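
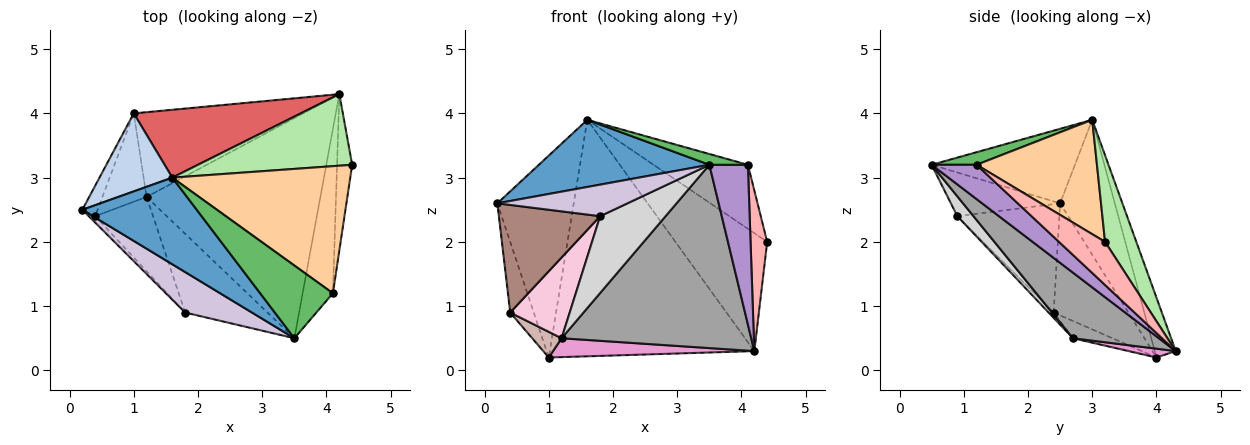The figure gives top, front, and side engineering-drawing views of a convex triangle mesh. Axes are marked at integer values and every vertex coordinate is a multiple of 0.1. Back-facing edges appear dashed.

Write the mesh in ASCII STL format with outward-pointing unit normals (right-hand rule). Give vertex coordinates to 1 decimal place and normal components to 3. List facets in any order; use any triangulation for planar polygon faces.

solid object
 facet normal -0.458 -0.545 0.703
  outer loop
   vertex 1.6 3.0 3.9
   vertex 0.2 2.5 2.6
   vertex 3.5 0.5 3.2
  endloop
 endfacet
 facet normal -0.555 0.776 0.300
  outer loop
   vertex 1.6 3.0 3.9
   vertex 1.0 4.0 0.2
   vertex 0.2 2.5 2.6
  endloop
 endfacet
 facet normal -0.946 0.298 -0.129
  outer loop
   vertex 0.4 2.4 0.9
   vertex 0.2 2.5 2.6
   vertex 1.0 4.0 0.2
  endloop
 endfacet
 facet normal 0.498 0.390 0.775
  outer loop
   vertex 4.1 1.2 3.2
   vertex 4.4 3.2 2.0
   vertex 1.6 3.0 3.9
  endloop
 endfacet
 facet normal 0.169 -0.145 0.975
  outer loop
   vertex 4.1 1.2 3.2
   vertex 1.6 3.0 3.9
   vertex 3.5 0.5 3.2
  endloop
 endfacet
 facet normal 0.279 0.821 0.498
  outer loop
   vertex 4.2 4.3 0.3
   vertex 1.6 3.0 3.9
   vertex 4.4 3.2 2.0
  endloop
 endfacet
 facet normal -0.098 0.957 0.274
  outer loop
   vertex 4.2 4.3 0.3
   vertex 1.0 4.0 0.2
   vertex 1.6 3.0 3.9
  endloop
 endfacet
 facet normal 0.893 -0.322 -0.314
  outer loop
   vertex 4.2 4.3 0.3
   vertex 4.4 3.2 2.0
   vertex 4.1 1.2 3.2
  endloop
 endfacet
 facet normal 0.631 -0.541 -0.556
  outer loop
   vertex 4.2 4.3 0.3
   vertex 4.1 1.2 3.2
   vertex 3.5 0.5 3.2
  endloop
 endfacet
 facet normal -0.458 -0.546 0.701
  outer loop
   vertex 1.8 0.9 2.4
   vertex 3.5 0.5 3.2
   vertex 0.2 2.5 2.6
  endloop
 endfacet
 facet normal -0.709 -0.704 -0.042
  outer loop
   vertex 1.8 0.9 2.4
   vertex 0.2 2.5 2.6
   vertex 0.4 2.4 0.9
  endloop
 endfacet
 facet normal -0.351 -0.262 -0.899
  outer loop
   vertex 1.2 2.7 0.5
   vertex 0.4 2.4 0.9
   vertex 1.0 4.0 0.2
  endloop
 endfacet
 facet normal 0.051 -0.217 -0.975
  outer loop
   vertex 1.2 2.7 0.5
   vertex 1.0 4.0 0.2
   vertex 4.2 4.3 0.3
  endloop
 endfacet
 facet normal -0.063 -0.734 -0.676
  outer loop
   vertex 1.2 2.7 0.5
   vertex 1.8 0.9 2.4
   vertex 0.4 2.4 0.9
  endloop
 endfacet
 facet normal 0.279 -0.615 -0.738
  outer loop
   vertex 1.2 2.7 0.5
   vertex 4.2 4.3 0.3
   vertex 3.5 0.5 3.2
  endloop
 endfacet
 facet normal 0.170 -0.688 -0.706
  outer loop
   vertex 1.2 2.7 0.5
   vertex 3.5 0.5 3.2
   vertex 1.8 0.9 2.4
  endloop
 endfacet
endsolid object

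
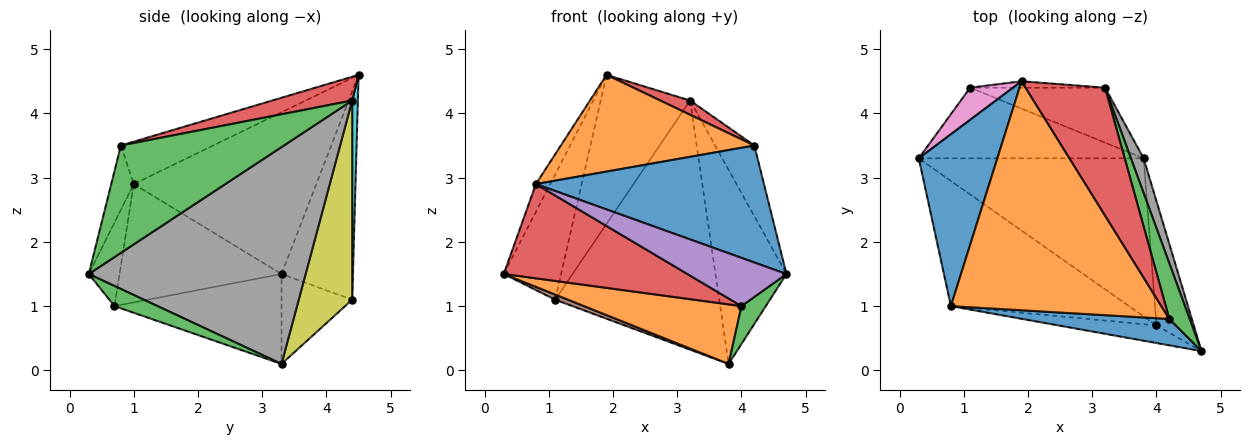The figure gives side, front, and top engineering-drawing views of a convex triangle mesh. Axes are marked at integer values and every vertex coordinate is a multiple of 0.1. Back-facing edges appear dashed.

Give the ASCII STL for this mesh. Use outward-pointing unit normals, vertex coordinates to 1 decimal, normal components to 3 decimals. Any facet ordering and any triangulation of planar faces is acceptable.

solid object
 facet normal -0.897 0.070 0.436
  outer loop
   vertex 0.8 1.0 2.9
   vertex 1.9 4.5 4.6
   vertex 0.3 3.3 1.5
  endloop
 endfacet
 facet normal -0.351 -0.330 -0.876
  outer loop
   vertex 4.0 0.7 1.0
   vertex 0.3 3.3 1.5
   vertex 3.8 3.3 0.1
  endloop
 endfacet
 facet normal 0.459 -0.259 -0.850
  outer loop
   vertex 4.0 0.7 1.0
   vertex 3.8 3.3 0.1
   vertex 4.7 0.3 1.5
  endloop
 endfacet
 facet normal -0.469 -0.531 -0.706
  outer loop
   vertex 4.0 0.7 1.0
   vertex 0.8 1.0 2.9
   vertex 0.3 3.3 1.5
  endloop
 endfacet
 facet normal -0.280 -0.902 -0.329
  outer loop
   vertex 4.0 0.7 1.0
   vertex 4.7 0.3 1.5
   vertex 0.8 1.0 2.9
  endloop
 endfacet
 facet normal -0.371 -0.067 -0.926
  outer loop
   vertex 1.1 4.4 1.1
   vertex 3.8 3.3 0.1
   vertex 0.3 3.3 1.5
  endloop
 endfacet
 facet normal -0.770 0.618 0.158
  outer loop
   vertex 1.1 4.4 1.1
   vertex 0.3 3.3 1.5
   vertex 1.9 4.5 4.6
  endloop
 endfacet
 facet normal 0.949 0.311 0.056
  outer loop
   vertex 3.2 4.4 4.2
   vertex 4.7 0.3 1.5
   vertex 3.8 3.3 0.1
  endloop
 endfacet
 facet normal 0.303 0.931 -0.205
  outer loop
   vertex 3.2 4.4 4.2
   vertex 3.8 3.3 0.1
   vertex 1.1 4.4 1.1
  endloop
 endfacet
 facet normal 0.063 0.997 -0.043
  outer loop
   vertex 3.2 4.4 4.2
   vertex 1.1 4.4 1.1
   vertex 1.9 4.5 4.6
  endloop
 endfacet
 facet normal -0.096 -0.971 0.219
  outer loop
   vertex 4.2 0.8 3.5
   vertex 0.8 1.0 2.9
   vertex 4.7 0.3 1.5
  endloop
 endfacet
 facet normal -0.182 -0.383 0.906
  outer loop
   vertex 4.2 0.8 3.5
   vertex 1.9 4.5 4.6
   vertex 0.8 1.0 2.9
  endloop
 endfacet
 facet normal 0.956 0.230 0.181
  outer loop
   vertex 4.2 0.8 3.5
   vertex 4.7 0.3 1.5
   vertex 3.2 4.4 4.2
  endloop
 endfacet
 facet normal 0.285 -0.106 0.953
  outer loop
   vertex 4.2 0.8 3.5
   vertex 3.2 4.4 4.2
   vertex 1.9 4.5 4.6
  endloop
 endfacet
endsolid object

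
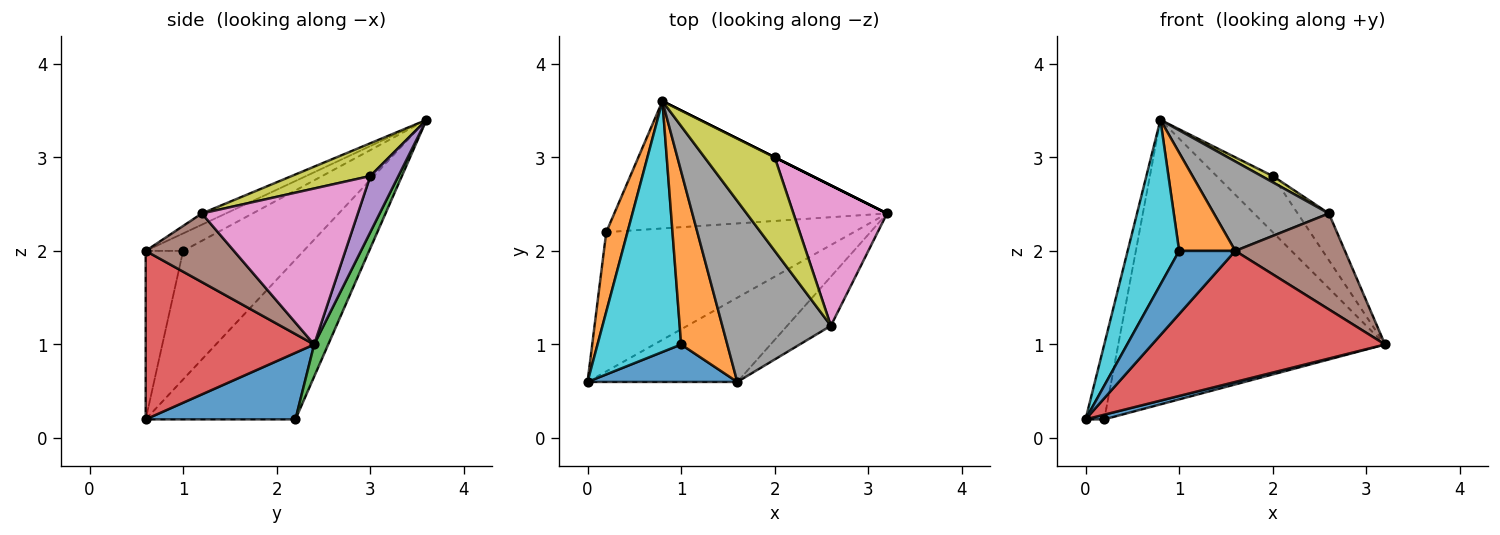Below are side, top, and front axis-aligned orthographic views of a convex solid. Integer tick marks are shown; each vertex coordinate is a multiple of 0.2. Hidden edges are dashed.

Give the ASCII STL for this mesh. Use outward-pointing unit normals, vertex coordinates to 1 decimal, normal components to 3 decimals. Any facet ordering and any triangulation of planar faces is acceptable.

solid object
 facet normal 0.260 -0.032 -0.965
  outer loop
   vertex 0.2 2.2 0.2
   vertex 3.2 2.4 1.0
   vertex 0.0 0.6 0.2
  endloop
 endfacet
 facet normal -0.984 0.123 0.131
  outer loop
   vertex 0.2 2.2 0.2
   vertex 0.0 0.6 0.2
   vertex 0.8 3.6 3.4
  endloop
 endfacet
 facet normal 0.048 0.912 -0.408
  outer loop
   vertex 0.2 2.2 0.2
   vertex 0.8 3.6 3.4
   vertex 3.2 2.4 1.0
  endloop
 endfacet
 facet normal 0.520 -0.719 -0.462
  outer loop
   vertex 1.6 0.6 2.0
   vertex 0.0 0.6 0.2
   vertex 3.2 2.4 1.0
  endloop
 endfacet
 facet normal 0.447 0.894 0.000
  outer loop
   vertex 2.0 3.0 2.8
   vertex 3.2 2.4 1.0
   vertex 0.8 3.6 3.4
  endloop
 endfacet
 facet normal 0.582 -0.724 -0.371
  outer loop
   vertex 2.6 1.2 2.4
   vertex 1.6 0.6 2.0
   vertex 3.2 2.4 1.0
  endloop
 endfacet
 facet normal 0.845 0.169 0.507
  outer loop
   vertex 2.6 1.2 2.4
   vertex 3.2 2.4 1.0
   vertex 2.0 3.0 2.8
  endloop
 endfacet
 facet normal -0.092 -0.441 0.893
  outer loop
   vertex 2.6 1.2 2.4
   vertex 0.8 3.6 3.4
   vertex 1.6 0.6 2.0
  endloop
 endfacet
 facet normal 0.422 -0.060 0.905
  outer loop
   vertex 2.6 1.2 2.4
   vertex 2.0 3.0 2.8
   vertex 0.8 3.6 3.4
  endloop
 endfacet
 facet normal -0.789 -0.337 0.513
  outer loop
   vertex 1.0 1.0 2.0
   vertex 0.8 3.6 3.4
   vertex 0.0 0.6 0.2
  endloop
 endfacet
 facet normal -0.498 -0.746 0.442
  outer loop
   vertex 1.0 1.0 2.0
   vertex 0.0 0.6 0.2
   vertex 1.6 0.6 2.0
  endloop
 endfacet
 facet normal -0.313 -0.469 0.826
  outer loop
   vertex 1.0 1.0 2.0
   vertex 1.6 0.6 2.0
   vertex 0.8 3.6 3.4
  endloop
 endfacet
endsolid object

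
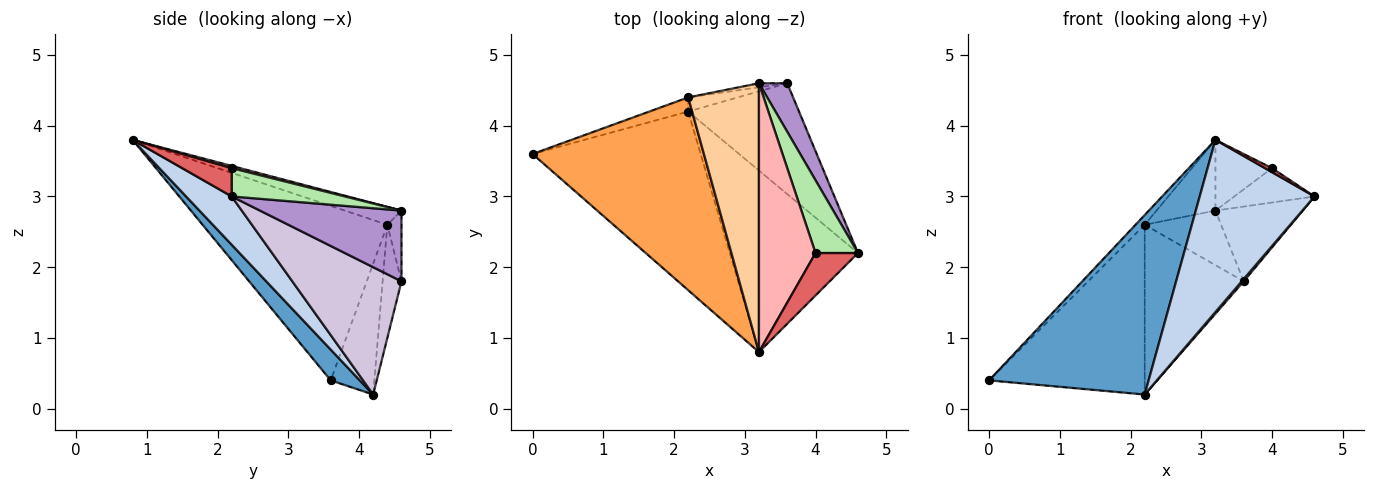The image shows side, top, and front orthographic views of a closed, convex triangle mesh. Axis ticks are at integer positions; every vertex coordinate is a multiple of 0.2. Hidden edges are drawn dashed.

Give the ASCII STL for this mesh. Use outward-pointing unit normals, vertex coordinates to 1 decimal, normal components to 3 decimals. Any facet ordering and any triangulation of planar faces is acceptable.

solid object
 facet normal 0.128 -0.703 -0.700
  outer loop
   vertex 2.2 4.2 0.2
   vertex 3.2 0.8 3.8
   vertex 0.0 3.6 0.4
  endloop
 endfacet
 facet normal 0.264 -0.664 -0.700
  outer loop
   vertex 2.2 4.2 0.2
   vertex 4.6 2.2 3.0
   vertex 3.2 0.8 3.8
  endloop
 endfacet
 facet normal -0.713 0.035 0.700
  outer loop
   vertex 2.2 4.4 2.6
   vertex 0.0 3.6 0.4
   vertex 3.2 0.8 3.8
  endloop
 endfacet
 facet normal -0.237 0.247 0.939
  outer loop
   vertex 2.2 4.4 2.6
   vertex 3.2 0.8 3.8
   vertex 3.2 4.6 2.8
  endloop
 endfacet
 facet normal -0.269 0.960 -0.080
  outer loop
   vertex 2.2 4.4 2.6
   vertex 2.2 4.2 0.2
   vertex 0.0 3.6 0.4
  endloop
 endfacet
 facet normal 0.516 0.366 0.774
  outer loop
   vertex 4.0 2.2 3.4
   vertex 4.6 2.2 3.0
   vertex 3.2 4.6 2.8
  endloop
 endfacet
 facet normal 0.553 -0.079 0.829
  outer loop
   vertex 4.0 2.2 3.4
   vertex 3.2 0.8 3.8
   vertex 4.6 2.2 3.0
  endloop
 endfacet
 facet normal 0.038 0.254 0.966
  outer loop
   vertex 4.0 2.2 3.4
   vertex 3.2 4.6 2.8
   vertex 3.2 0.8 3.8
  endloop
 endfacet
 facet normal 0.806 0.497 0.322
  outer loop
   vertex 3.6 4.6 1.8
   vertex 3.2 4.6 2.8
   vertex 4.6 2.2 3.0
  endloop
 endfacet
 facet normal 0.754 -0.014 -0.656
  outer loop
   vertex 3.6 4.6 1.8
   vertex 4.6 2.2 3.0
   vertex 2.2 4.2 0.2
  endloop
 endfacet
 facet normal -0.182 0.981 -0.073
  outer loop
   vertex 3.6 4.6 1.8
   vertex 2.2 4.4 2.6
   vertex 3.2 4.6 2.8
  endloop
 endfacet
 facet normal -0.186 0.979 -0.082
  outer loop
   vertex 3.6 4.6 1.8
   vertex 2.2 4.2 0.2
   vertex 2.2 4.4 2.6
  endloop
 endfacet
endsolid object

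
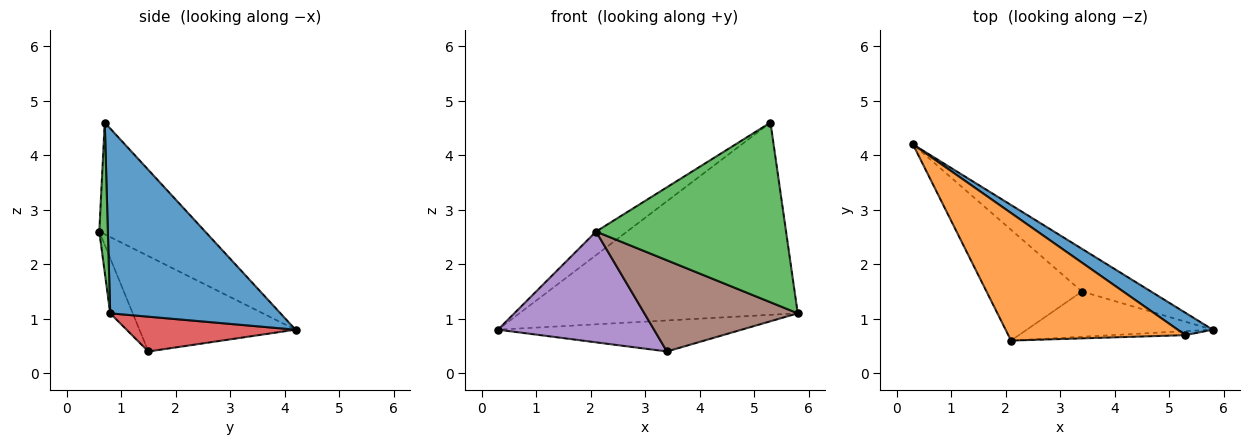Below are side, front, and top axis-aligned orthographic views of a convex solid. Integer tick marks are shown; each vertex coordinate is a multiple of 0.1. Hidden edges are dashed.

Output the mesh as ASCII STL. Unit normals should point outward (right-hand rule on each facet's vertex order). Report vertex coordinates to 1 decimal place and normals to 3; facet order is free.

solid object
 facet normal 0.519 0.849 0.098
  outer loop
   vertex 5.3 0.7 4.6
   vertex 5.8 0.8 1.1
   vertex 0.3 4.2 0.8
  endloop
 endfacet
 facet normal -0.527 0.154 0.836
  outer loop
   vertex 5.3 0.7 4.6
   vertex 0.3 4.2 0.8
   vertex 2.1 0.6 2.6
  endloop
 endfacet
 facet normal 0.045 -0.999 -0.022
  outer loop
   vertex 5.3 0.7 4.6
   vertex 2.1 0.6 2.6
   vertex 5.8 0.8 1.1
  endloop
 endfacet
 facet normal 0.377 0.544 -0.749
  outer loop
   vertex 3.4 1.5 0.4
   vertex 0.3 4.2 0.8
   vertex 5.8 0.8 1.1
  endloop
 endfacet
 facet normal -0.577 -0.577 -0.577
  outer loop
   vertex 3.4 1.5 0.4
   vertex 2.1 0.6 2.6
   vertex 0.3 4.2 0.8
  endloop
 endfacet
 facet normal -0.131 -0.888 -0.441
  outer loop
   vertex 3.4 1.5 0.4
   vertex 5.8 0.8 1.1
   vertex 2.1 0.6 2.6
  endloop
 endfacet
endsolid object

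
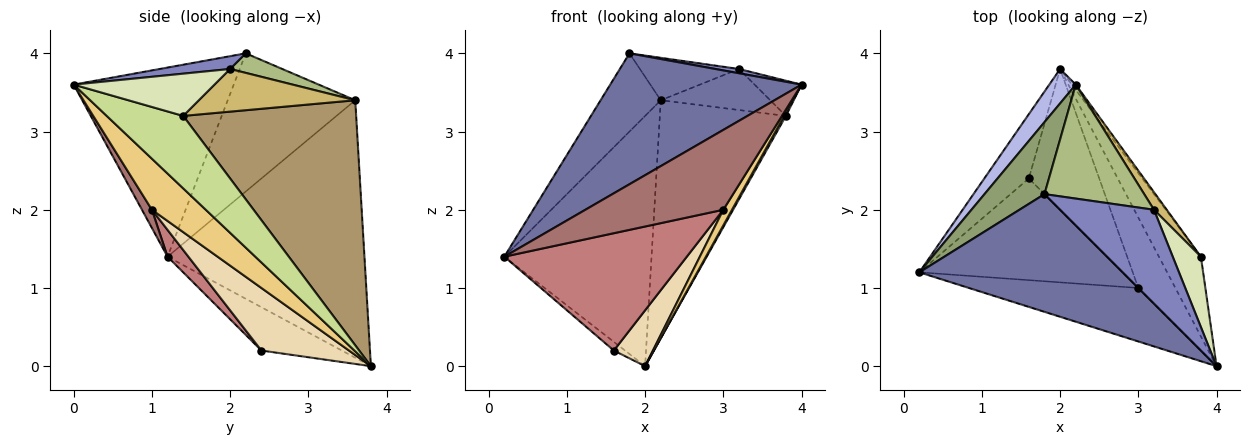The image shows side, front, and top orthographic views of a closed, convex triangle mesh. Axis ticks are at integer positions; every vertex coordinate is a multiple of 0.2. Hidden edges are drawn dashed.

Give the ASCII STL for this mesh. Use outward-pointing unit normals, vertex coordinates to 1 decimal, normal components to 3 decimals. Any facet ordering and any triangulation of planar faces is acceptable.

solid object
 facet normal -0.528 -0.631 0.568
  outer loop
   vertex 1.8 2.2 4.0
   vertex 0.2 1.2 1.4
   vertex 4.0 0.0 3.6
  endloop
 endfacet
 facet normal 0.135 -0.045 0.990
  outer loop
   vertex 3.2 2.0 3.8
   vertex 1.8 2.2 4.0
   vertex 4.0 0.0 3.6
  endloop
 endfacet
 facet normal -0.694 0.096 -0.713
  outer loop
   vertex 1.6 2.4 0.2
   vertex 0.2 1.2 1.4
   vertex 2.0 3.8 0.0
  endloop
 endfacet
 facet normal -0.798 0.597 0.082
  outer loop
   vertex 2.2 3.6 3.4
   vertex 2.0 3.8 0.0
   vertex 0.2 1.2 1.4
  endloop
 endfacet
 facet normal -0.842 0.397 0.365
  outer loop
   vertex 2.2 3.6 3.4
   vertex 0.2 1.2 1.4
   vertex 1.8 2.2 4.0
  endloop
 endfacet
 facet normal 0.181 0.343 0.922
  outer loop
   vertex 2.2 3.6 3.4
   vertex 1.8 2.2 4.0
   vertex 3.2 2.0 3.8
  endloop
 endfacet
 facet normal 0.865 -0.020 -0.501
  outer loop
   vertex 3.8 1.4 3.2
   vertex 4.0 0.0 3.6
   vertex 2.0 3.8 0.0
  endloop
 endfacet
 facet normal 0.802 0.267 0.535
  outer loop
   vertex 3.8 1.4 3.2
   vertex 3.2 2.0 3.8
   vertex 4.0 0.0 3.6
  endloop
 endfacet
 facet normal 0.808 0.589 -0.013
  outer loop
   vertex 3.8 1.4 3.2
   vertex 2.0 3.8 0.0
   vertex 2.2 3.6 3.4
  endloop
 endfacet
 facet normal 0.796 0.557 0.239
  outer loop
   vertex 3.8 1.4 3.2
   vertex 2.2 3.6 3.4
   vertex 3.2 2.0 3.8
  endloop
 endfacet
 facet normal 0.802 -0.129 -0.582
  outer loop
   vertex 3.0 1.0 2.0
   vertex 2.0 3.8 0.0
   vertex 4.0 0.0 3.6
  endloop
 endfacet
 facet normal 0.637 -0.284 -0.717
  outer loop
   vertex 3.0 1.0 2.0
   vertex 1.6 2.4 0.2
   vertex 2.0 3.8 0.0
  endloop
 endfacet
 facet normal 0.060 -0.829 -0.556
  outer loop
   vertex 3.0 1.0 2.0
   vertex 4.0 0.0 3.6
   vertex 0.2 1.2 1.4
  endloop
 endfacet
 facet normal 0.086 -0.753 -0.653
  outer loop
   vertex 3.0 1.0 2.0
   vertex 0.2 1.2 1.4
   vertex 1.6 2.4 0.2
  endloop
 endfacet
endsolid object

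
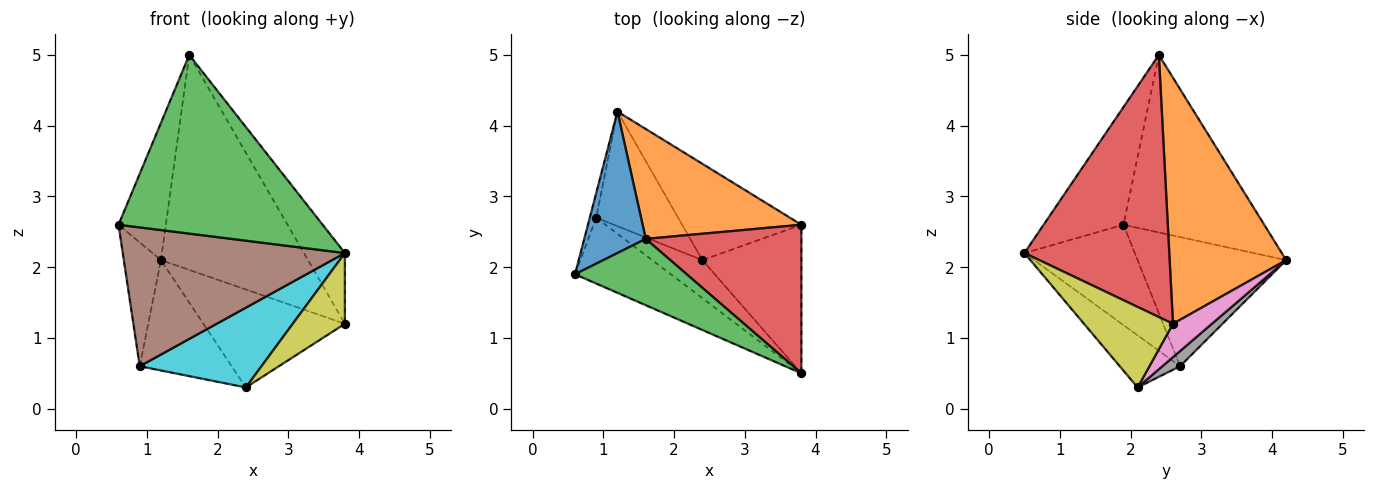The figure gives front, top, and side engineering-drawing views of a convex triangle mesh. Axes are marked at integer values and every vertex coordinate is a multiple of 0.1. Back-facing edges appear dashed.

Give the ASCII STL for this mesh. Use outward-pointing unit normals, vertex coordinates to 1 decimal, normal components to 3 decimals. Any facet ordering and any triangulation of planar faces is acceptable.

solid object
 facet normal -0.901 0.303 0.312
  outer loop
   vertex 1.6 2.4 5.0
   vertex 1.2 4.2 2.1
   vertex 0.6 1.9 2.6
  endloop
 endfacet
 facet normal 0.576 0.728 0.372
  outer loop
   vertex 1.6 2.4 5.0
   vertex 3.8 2.6 1.2
   vertex 1.2 4.2 2.1
  endloop
 endfacet
 facet normal -0.344 -0.880 0.327
  outer loop
   vertex 3.8 0.5 2.2
   vertex 1.6 2.4 5.0
   vertex 0.6 1.9 2.6
  endloop
 endfacet
 facet normal 0.835 0.236 0.496
  outer loop
   vertex 3.8 0.5 2.2
   vertex 3.8 2.6 1.2
   vertex 1.6 2.4 5.0
  endloop
 endfacet
 facet normal -0.969 0.242 -0.048
  outer loop
   vertex 0.9 2.7 0.6
   vertex 0.6 1.9 2.6
   vertex 1.2 4.2 2.1
  endloop
 endfacet
 facet normal -0.409 -0.824 -0.391
  outer loop
   vertex 0.9 2.7 0.6
   vertex 3.8 0.5 2.2
   vertex 0.6 1.9 2.6
  endloop
 endfacet
 facet normal 0.192 0.700 -0.688
  outer loop
   vertex 2.4 2.1 0.3
   vertex 1.2 4.2 2.1
   vertex 3.8 2.6 1.2
  endloop
 endfacet
 facet normal 0.132 0.688 -0.714
  outer loop
   vertex 2.4 2.1 0.3
   vertex 0.9 2.7 0.6
   vertex 1.2 4.2 2.1
  endloop
 endfacet
 facet normal 0.592 -0.347 -0.728
  outer loop
   vertex 2.4 2.1 0.3
   vertex 3.8 2.6 1.2
   vertex 3.8 0.5 2.2
  endloop
 endfacet
 facet normal -0.408 -0.824 -0.393
  outer loop
   vertex 2.4 2.1 0.3
   vertex 3.8 0.5 2.2
   vertex 0.9 2.7 0.6
  endloop
 endfacet
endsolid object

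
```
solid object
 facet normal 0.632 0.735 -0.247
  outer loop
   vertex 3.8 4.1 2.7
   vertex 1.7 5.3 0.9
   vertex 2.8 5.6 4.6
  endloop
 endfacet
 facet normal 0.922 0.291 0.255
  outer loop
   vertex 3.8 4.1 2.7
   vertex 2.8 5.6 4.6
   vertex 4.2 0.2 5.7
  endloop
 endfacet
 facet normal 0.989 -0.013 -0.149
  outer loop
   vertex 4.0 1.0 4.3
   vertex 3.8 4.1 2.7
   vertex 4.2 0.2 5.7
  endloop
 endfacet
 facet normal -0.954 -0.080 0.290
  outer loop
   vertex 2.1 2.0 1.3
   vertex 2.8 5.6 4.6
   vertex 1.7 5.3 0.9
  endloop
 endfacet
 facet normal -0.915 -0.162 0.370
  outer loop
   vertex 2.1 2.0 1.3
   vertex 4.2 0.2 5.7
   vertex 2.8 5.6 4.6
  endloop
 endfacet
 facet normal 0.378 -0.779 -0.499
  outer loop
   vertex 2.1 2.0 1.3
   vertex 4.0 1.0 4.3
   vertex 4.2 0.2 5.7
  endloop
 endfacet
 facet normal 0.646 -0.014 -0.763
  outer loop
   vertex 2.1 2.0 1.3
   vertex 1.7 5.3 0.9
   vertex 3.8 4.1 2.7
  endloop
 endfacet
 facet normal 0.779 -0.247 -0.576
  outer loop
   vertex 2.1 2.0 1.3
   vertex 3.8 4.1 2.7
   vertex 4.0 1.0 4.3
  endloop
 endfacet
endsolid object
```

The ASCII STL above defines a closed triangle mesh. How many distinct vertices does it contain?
6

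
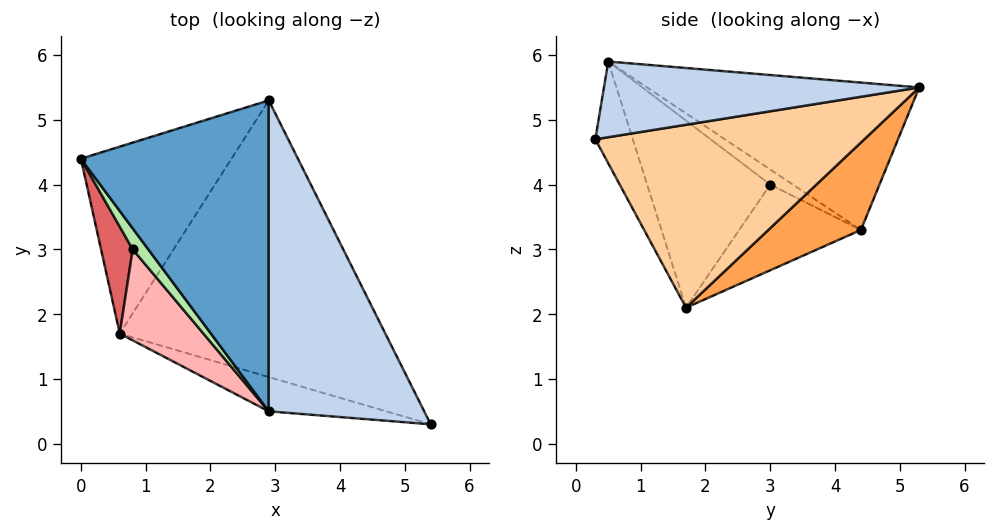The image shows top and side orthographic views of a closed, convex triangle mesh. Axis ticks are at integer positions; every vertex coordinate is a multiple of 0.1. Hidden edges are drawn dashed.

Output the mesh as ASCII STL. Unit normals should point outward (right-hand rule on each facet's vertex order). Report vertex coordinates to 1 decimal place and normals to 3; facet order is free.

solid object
 facet normal -0.616 0.065 0.785
  outer loop
   vertex 2.9 0.5 5.9
   vertex 2.9 5.3 5.5
   vertex 0.0 4.4 3.3
  endloop
 endfacet
 facet normal 0.436 0.075 0.897
  outer loop
   vertex 2.9 0.5 5.9
   vertex 5.4 0.3 4.7
   vertex 2.9 5.3 5.5
  endloop
 endfacet
 facet normal 0.450 0.444 -0.775
  outer loop
   vertex 0.6 1.7 2.1
   vertex 0.0 4.4 3.3
   vertex 2.9 5.3 5.5
  endloop
 endfacet
 facet normal 0.524 0.384 -0.761
  outer loop
   vertex 0.6 1.7 2.1
   vertex 2.9 5.3 5.5
   vertex 5.4 0.3 4.7
  endloop
 endfacet
 facet normal -0.173 -0.964 -0.200
  outer loop
   vertex 0.6 1.7 2.1
   vertex 5.4 0.3 4.7
   vertex 2.9 0.5 5.9
  endloop
 endfacet
 facet normal -0.695 -0.038 0.718
  outer loop
   vertex 0.8 3.0 4.0
   vertex 2.9 0.5 5.9
   vertex 0.0 4.4 3.3
  endloop
 endfacet
 facet normal -0.882 -0.341 0.326
  outer loop
   vertex 0.8 3.0 4.0
   vertex 0.0 4.4 3.3
   vertex 0.6 1.7 2.1
  endloop
 endfacet
 facet normal -0.830 -0.415 0.372
  outer loop
   vertex 0.8 3.0 4.0
   vertex 0.6 1.7 2.1
   vertex 2.9 0.5 5.9
  endloop
 endfacet
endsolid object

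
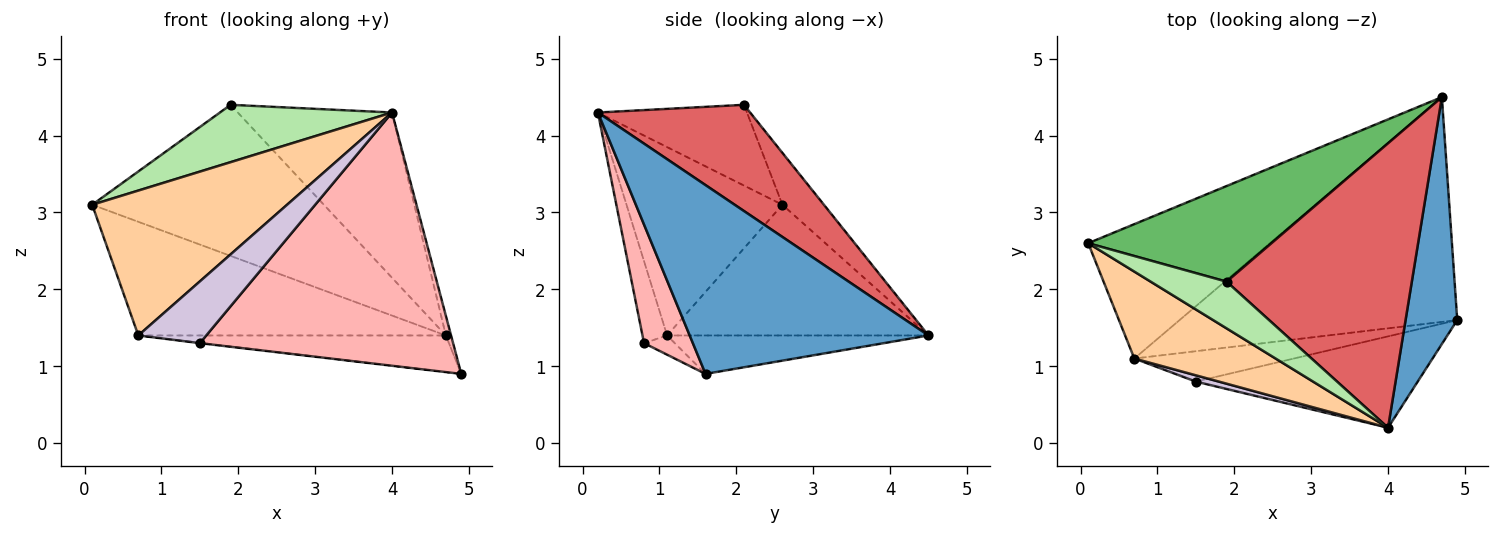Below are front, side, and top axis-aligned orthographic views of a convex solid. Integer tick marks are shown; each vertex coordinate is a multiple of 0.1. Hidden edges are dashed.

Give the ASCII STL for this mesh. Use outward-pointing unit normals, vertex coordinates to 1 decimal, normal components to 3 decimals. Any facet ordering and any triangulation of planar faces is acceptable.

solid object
 facet normal 0.964 0.021 0.264
  outer loop
   vertex 4.0 0.2 4.3
   vertex 4.9 1.6 0.9
   vertex 4.7 4.5 1.4
  endloop
 endfacet
 facet normal -0.481 0.566 -0.669
  outer loop
   vertex 0.7 1.1 1.4
   vertex 0.1 2.6 3.1
   vertex 4.7 4.5 1.4
  endloop
 endfacet
 facet normal -0.135 0.159 -0.978
  outer loop
   vertex 0.7 1.1 1.4
   vertex 4.7 4.5 1.4
   vertex 4.9 1.6 0.9
  endloop
 endfacet
 facet normal -0.566 -0.707 0.424
  outer loop
   vertex 0.7 1.1 1.4
   vertex 4.0 0.2 4.3
   vertex 0.1 2.6 3.1
  endloop
 endfacet
 facet normal -0.150 0.836 0.529
  outer loop
   vertex 1.9 2.1 4.4
   vertex 4.7 4.5 1.4
   vertex 0.1 2.6 3.1
  endloop
 endfacet
 facet normal -0.557 -0.644 0.524
  outer loop
   vertex 1.9 2.1 4.4
   vertex 0.1 2.6 3.1
   vertex 4.0 0.2 4.3
  endloop
 endfacet
 facet normal 0.444 0.450 0.775
  outer loop
   vertex 1.9 2.1 4.4
   vertex 4.0 0.2 4.3
   vertex 4.7 4.5 1.4
  endloop
 endfacet
 facet normal 0.179 -0.926 -0.334
  outer loop
   vertex 1.5 0.8 1.3
   vertex 4.9 1.6 0.9
   vertex 4.0 0.2 4.3
  endloop
 endfacet
 facet normal -0.120 0.012 -0.993
  outer loop
   vertex 1.5 0.8 1.3
   vertex 0.7 1.1 1.4
   vertex 4.9 1.6 0.9
  endloop
 endfacet
 facet normal -0.339 -0.936 0.095
  outer loop
   vertex 1.5 0.8 1.3
   vertex 4.0 0.2 4.3
   vertex 0.7 1.1 1.4
  endloop
 endfacet
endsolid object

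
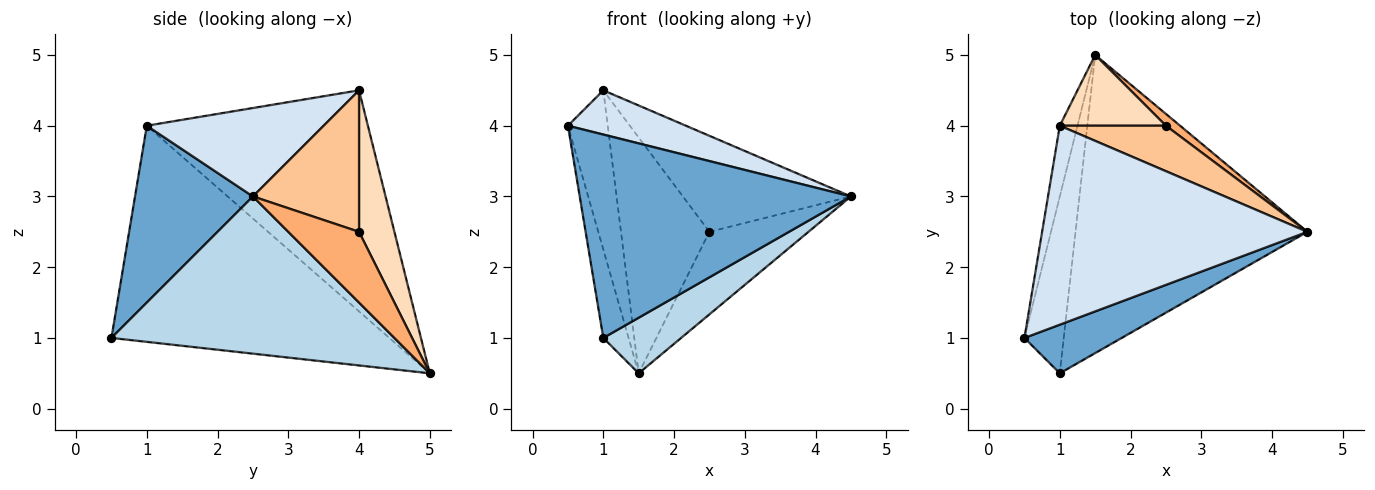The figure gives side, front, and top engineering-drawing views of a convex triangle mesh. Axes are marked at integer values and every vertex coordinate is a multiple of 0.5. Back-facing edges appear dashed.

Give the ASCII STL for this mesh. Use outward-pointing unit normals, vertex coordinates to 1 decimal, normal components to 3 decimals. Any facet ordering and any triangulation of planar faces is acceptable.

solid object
 facet normal 0.389 -0.896 0.214
  outer loop
   vertex 1.0 0.5 1.0
   vertex 4.5 2.5 3.0
   vertex 0.5 1.0 4.0
  endloop
 endfacet
 facet normal -0.980 0.089 -0.178
  outer loop
   vertex 1.0 0.5 1.0
   vertex 0.5 1.0 4.0
   vertex 1.5 5.0 0.5
  endloop
 endfacet
 facet normal 0.555 -0.153 -0.818
  outer loop
   vertex 1.0 0.5 1.0
   vertex 1.5 5.0 0.5
   vertex 4.5 2.5 3.0
  endloop
 endfacet
 facet normal 0.309 -0.206 0.928
  outer loop
   vertex 1.0 4.0 4.5
   vertex 0.5 1.0 4.0
   vertex 4.5 2.5 3.0
  endloop
 endfacet
 facet normal -0.981 0.177 -0.078
  outer loop
   vertex 1.0 4.0 4.5
   vertex 1.5 5.0 0.5
   vertex 0.5 1.0 4.0
  endloop
 endfacet
 facet normal 0.577 0.808 0.115
  outer loop
   vertex 2.5 4.0 2.5
   vertex 4.5 2.5 3.0
   vertex 1.5 5.0 0.5
  endloop
 endfacet
 facet normal 0.496 0.785 0.372
  outer loop
   vertex 2.5 4.0 2.5
   vertex 1.0 4.0 4.5
   vertex 4.5 2.5 3.0
  endloop
 endfacet
 facet normal 0.358 0.894 0.268
  outer loop
   vertex 2.5 4.0 2.5
   vertex 1.5 5.0 0.5
   vertex 1.0 4.0 4.5
  endloop
 endfacet
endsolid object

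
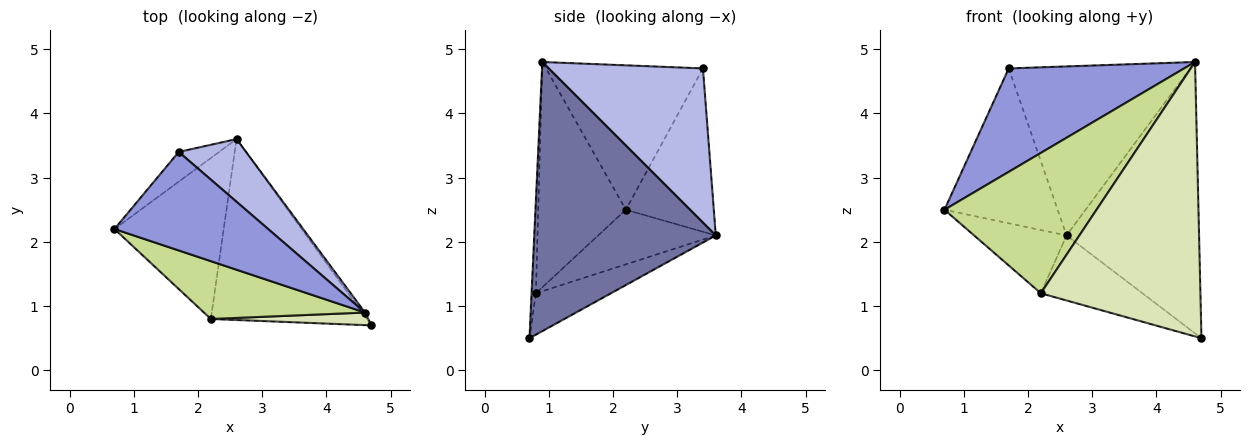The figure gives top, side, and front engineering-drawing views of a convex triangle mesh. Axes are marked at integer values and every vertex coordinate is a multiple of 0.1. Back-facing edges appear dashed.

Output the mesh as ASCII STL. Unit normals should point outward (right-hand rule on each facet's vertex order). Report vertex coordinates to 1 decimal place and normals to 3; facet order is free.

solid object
 facet normal 0.808 0.590 -0.009
  outer loop
   vertex 4.6 0.9 4.8
   vertex 4.7 0.7 0.5
   vertex 2.6 3.6 2.1
  endloop
 endfacet
 facet normal -0.607 0.781 -0.150
  outer loop
   vertex 1.7 3.4 4.7
   vertex 2.6 3.6 2.1
   vertex 0.7 2.2 2.5
  endloop
 endfacet
 facet normal -0.544 -0.608 0.579
  outer loop
   vertex 1.7 3.4 4.7
   vertex 0.7 2.2 2.5
   vertex 4.6 0.9 4.8
  endloop
 endfacet
 facet normal 0.623 0.733 0.272
  outer loop
   vertex 1.7 3.4 4.7
   vertex 4.6 0.9 4.8
   vertex 2.6 3.6 2.1
  endloop
 endfacet
 facet normal -0.422 0.332 -0.844
  outer loop
   vertex 2.2 0.8 1.2
   vertex 0.7 2.2 2.5
   vertex 2.6 3.6 2.1
  endloop
 endfacet
 facet normal -0.243 0.328 -0.913
  outer loop
   vertex 2.2 0.8 1.2
   vertex 2.6 3.6 2.1
   vertex 4.7 0.7 0.5
  endloop
 endfacet
 facet normal -0.470 -0.816 0.336
  outer loop
   vertex 2.2 0.8 1.2
   vertex 4.6 0.9 4.8
   vertex 0.7 2.2 2.5
  endloop
 endfacet
 facet normal -0.027 -0.999 0.046
  outer loop
   vertex 2.2 0.8 1.2
   vertex 4.7 0.7 0.5
   vertex 4.6 0.9 4.8
  endloop
 endfacet
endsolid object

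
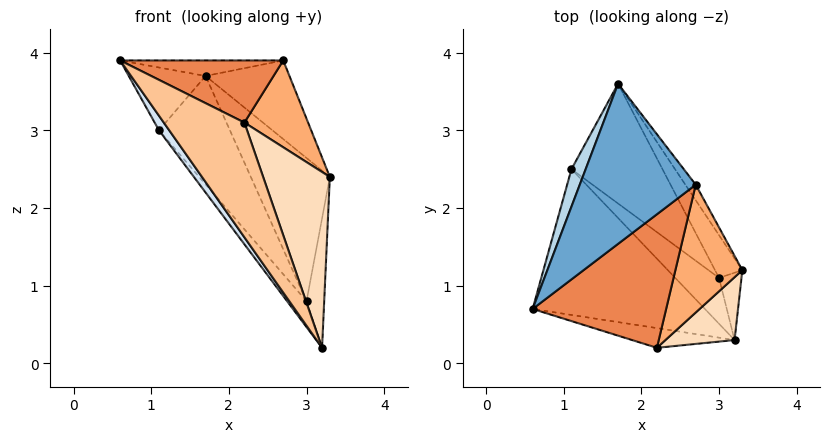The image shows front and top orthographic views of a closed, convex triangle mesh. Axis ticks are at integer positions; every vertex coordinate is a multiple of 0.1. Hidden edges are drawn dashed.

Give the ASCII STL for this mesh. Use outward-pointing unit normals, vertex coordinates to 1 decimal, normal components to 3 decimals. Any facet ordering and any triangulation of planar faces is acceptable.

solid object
 facet normal -0.073 0.096 0.993
  outer loop
   vertex 2.7 2.3 3.9
   vertex 1.7 3.6 3.7
   vertex 0.6 0.7 3.9
  endloop
 endfacet
 facet normal 0.796 0.594 -0.117
  outer loop
   vertex 2.7 2.3 3.9
   vertex 3.3 1.2 2.4
   vertex 1.7 3.6 3.7
  endloop
 endfacet
 facet normal -0.908 0.359 0.214
  outer loop
   vertex 1.1 2.5 3.0
   vertex 0.6 0.7 3.9
   vertex 1.7 3.6 3.7
  endloop
 endfacet
 facet normal -0.820 -0.057 -0.570
  outer loop
   vertex 1.1 2.5 3.0
   vertex 3.2 0.3 0.2
   vertex 0.6 0.7 3.9
  endloop
 endfacet
 facet normal 0.306 -0.402 0.863
  outer loop
   vertex 2.2 0.2 3.1
   vertex 2.7 2.3 3.9
   vertex 0.6 0.7 3.9
  endloop
 endfacet
 facet normal 0.720 -0.390 0.574
  outer loop
   vertex 2.2 0.2 3.1
   vertex 3.3 1.2 2.4
   vertex 2.7 2.3 3.9
  endloop
 endfacet
 facet normal -0.366 -0.917 -0.158
  outer loop
   vertex 2.2 0.2 3.1
   vertex 0.6 0.7 3.9
   vertex 3.2 0.3 0.2
  endloop
 endfacet
 facet normal 0.731 -0.643 0.230
  outer loop
   vertex 2.2 0.2 3.1
   vertex 3.2 0.3 0.2
   vertex 3.3 1.2 2.4
  endloop
 endfacet
 facet normal -0.342 0.630 -0.697
  outer loop
   vertex 3.0 1.1 0.8
   vertex 1.1 2.5 3.0
   vertex 1.7 3.6 3.7
  endloop
 endfacet
 facet normal -0.543 0.413 -0.731
  outer loop
   vertex 3.0 1.1 0.8
   vertex 3.2 0.3 0.2
   vertex 1.1 2.5 3.0
  endloop
 endfacet
 facet normal 0.770 0.612 -0.183
  outer loop
   vertex 3.0 1.1 0.8
   vertex 1.7 3.6 3.7
   vertex 3.3 1.2 2.4
  endloop
 endfacet
 facet normal 0.908 0.372 -0.193
  outer loop
   vertex 3.0 1.1 0.8
   vertex 3.3 1.2 2.4
   vertex 3.2 0.3 0.2
  endloop
 endfacet
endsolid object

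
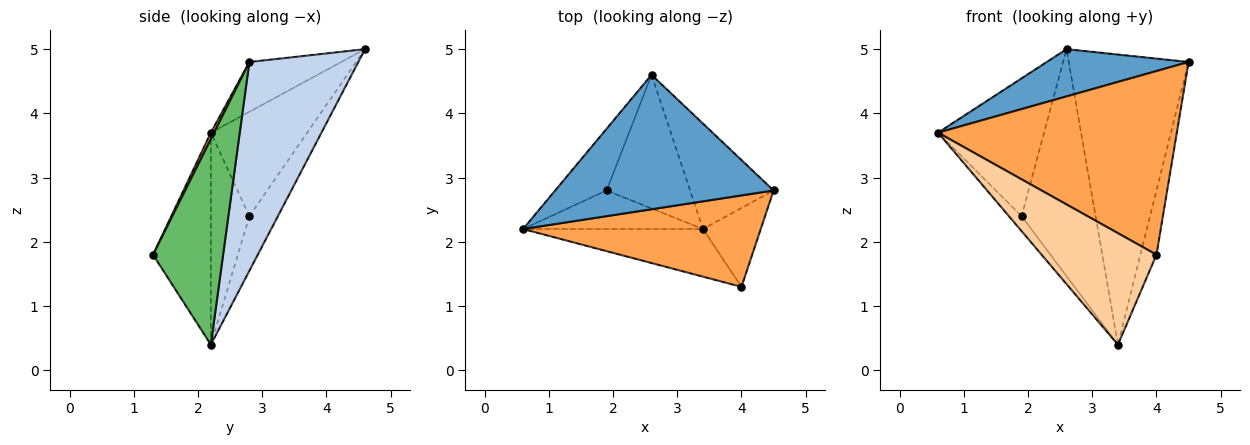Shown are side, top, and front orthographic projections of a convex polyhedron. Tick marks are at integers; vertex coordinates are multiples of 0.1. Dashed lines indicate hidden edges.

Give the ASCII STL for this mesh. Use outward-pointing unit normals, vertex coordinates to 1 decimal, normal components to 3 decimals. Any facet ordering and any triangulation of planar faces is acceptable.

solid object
 facet normal -0.210 -0.324 0.922
  outer loop
   vertex 2.6 4.6 5.0
   vertex 0.6 2.2 3.7
   vertex 4.5 2.8 4.8
  endloop
 endfacet
 facet normal 0.650 0.715 -0.260
  outer loop
   vertex 3.4 2.2 0.4
   vertex 2.6 4.6 5.0
   vertex 4.5 2.8 4.8
  endloop
 endfacet
 facet normal 0.012 -0.895 0.446
  outer loop
   vertex 4.0 1.3 1.8
   vertex 4.5 2.8 4.8
   vertex 0.6 2.2 3.7
  endloop
 endfacet
 facet normal -0.420 -0.835 -0.356
  outer loop
   vertex 4.0 1.3 1.8
   vertex 0.6 2.2 3.7
   vertex 3.4 2.2 0.4
  endloop
 endfacet
 facet normal 0.940 0.215 -0.264
  outer loop
   vertex 4.0 1.3 1.8
   vertex 3.4 2.2 0.4
   vertex 4.5 2.8 4.8
  endloop
 endfacet
 facet normal -0.639 0.702 -0.314
  outer loop
   vertex 1.9 2.8 2.4
   vertex 0.6 2.2 3.7
   vertex 2.6 4.6 5.0
  endloop
 endfacet
 facet normal -0.740 0.243 -0.628
  outer loop
   vertex 1.9 2.8 2.4
   vertex 3.4 2.2 0.4
   vertex 0.6 2.2 3.7
  endloop
 endfacet
 facet normal -0.315 0.818 -0.482
  outer loop
   vertex 1.9 2.8 2.4
   vertex 2.6 4.6 5.0
   vertex 3.4 2.2 0.4
  endloop
 endfacet
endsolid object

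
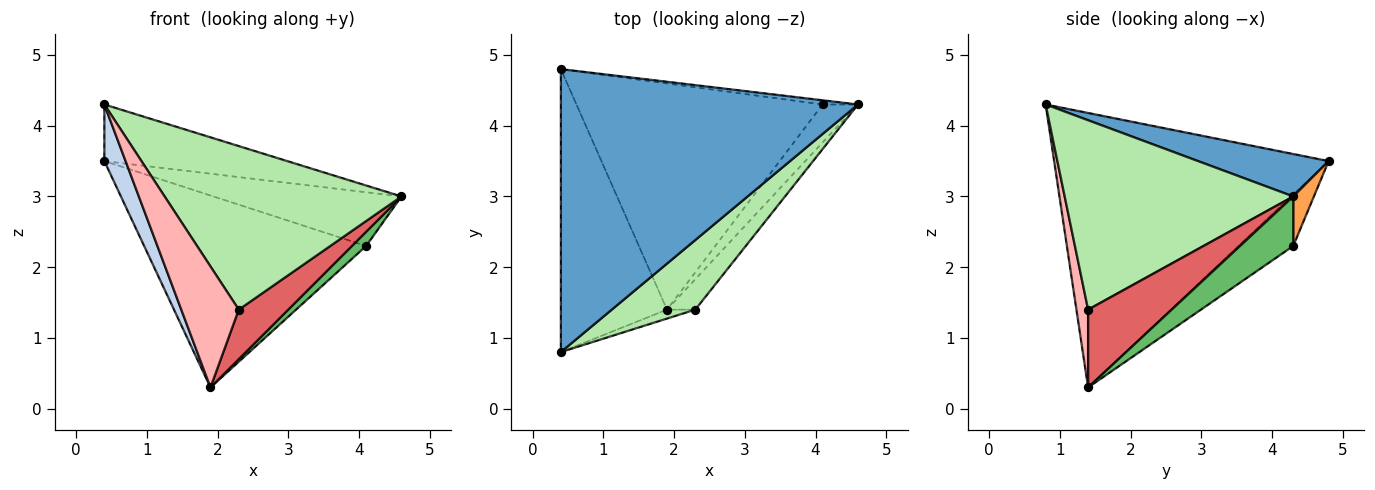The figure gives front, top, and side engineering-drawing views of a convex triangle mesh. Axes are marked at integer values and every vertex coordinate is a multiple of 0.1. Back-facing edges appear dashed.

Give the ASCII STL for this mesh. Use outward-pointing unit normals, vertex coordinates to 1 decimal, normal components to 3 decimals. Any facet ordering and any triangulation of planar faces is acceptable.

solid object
 facet normal 0.139 0.194 0.971
  outer loop
   vertex 0.4 0.8 4.3
   vertex 4.6 4.3 3.0
   vertex 0.4 4.8 3.5
  endloop
 endfacet
 facet normal -0.930 -0.072 -0.360
  outer loop
   vertex 1.9 1.4 0.3
   vertex 0.4 0.8 4.3
   vertex 0.4 4.8 3.5
  endloop
 endfacet
 facet normal 0.109 0.991 -0.078
  outer loop
   vertex 4.1 4.3 2.3
   vertex 0.4 4.8 3.5
   vertex 4.6 4.3 3.0
  endloop
 endfacet
 facet normal -0.158 0.639 -0.753
  outer loop
   vertex 4.1 4.3 2.3
   vertex 1.9 1.4 0.3
   vertex 0.4 4.8 3.5
  endloop
 endfacet
 facet normal 0.795 -0.212 -0.568
  outer loop
   vertex 4.1 4.3 2.3
   vertex 4.6 4.3 3.0
   vertex 1.9 1.4 0.3
  endloop
 endfacet
 facet normal 0.664 -0.688 0.293
  outer loop
   vertex 2.3 1.4 1.4
   vertex 4.6 4.3 3.0
   vertex 0.4 0.8 4.3
  endloop
 endfacet
 facet normal 0.821 -0.486 -0.299
  outer loop
   vertex 2.3 1.4 1.4
   vertex 1.9 1.4 0.3
   vertex 4.6 4.3 3.0
  endloop
 endfacet
 facet normal 0.198 -0.977 -0.072
  outer loop
   vertex 2.3 1.4 1.4
   vertex 0.4 0.8 4.3
   vertex 1.9 1.4 0.3
  endloop
 endfacet
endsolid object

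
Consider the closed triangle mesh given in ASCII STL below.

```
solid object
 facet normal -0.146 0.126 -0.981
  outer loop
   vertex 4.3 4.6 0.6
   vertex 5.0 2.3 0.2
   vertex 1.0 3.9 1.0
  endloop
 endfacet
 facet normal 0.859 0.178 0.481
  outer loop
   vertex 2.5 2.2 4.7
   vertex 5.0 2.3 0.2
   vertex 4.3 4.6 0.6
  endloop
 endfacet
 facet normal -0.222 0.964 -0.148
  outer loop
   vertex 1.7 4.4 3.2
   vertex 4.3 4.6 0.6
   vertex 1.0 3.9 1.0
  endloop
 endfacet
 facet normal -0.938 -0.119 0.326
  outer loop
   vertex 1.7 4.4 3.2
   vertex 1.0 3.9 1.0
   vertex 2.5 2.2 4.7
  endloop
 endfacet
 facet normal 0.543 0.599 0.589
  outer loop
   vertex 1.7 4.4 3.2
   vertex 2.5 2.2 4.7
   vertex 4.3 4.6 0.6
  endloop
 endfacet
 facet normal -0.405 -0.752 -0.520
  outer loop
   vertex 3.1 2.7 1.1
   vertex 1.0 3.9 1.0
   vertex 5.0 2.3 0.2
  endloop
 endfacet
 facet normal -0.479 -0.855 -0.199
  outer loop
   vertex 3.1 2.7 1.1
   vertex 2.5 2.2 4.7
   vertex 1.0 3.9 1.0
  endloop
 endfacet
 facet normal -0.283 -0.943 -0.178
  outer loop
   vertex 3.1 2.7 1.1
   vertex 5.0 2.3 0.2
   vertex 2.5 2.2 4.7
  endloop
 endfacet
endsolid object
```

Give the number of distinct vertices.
6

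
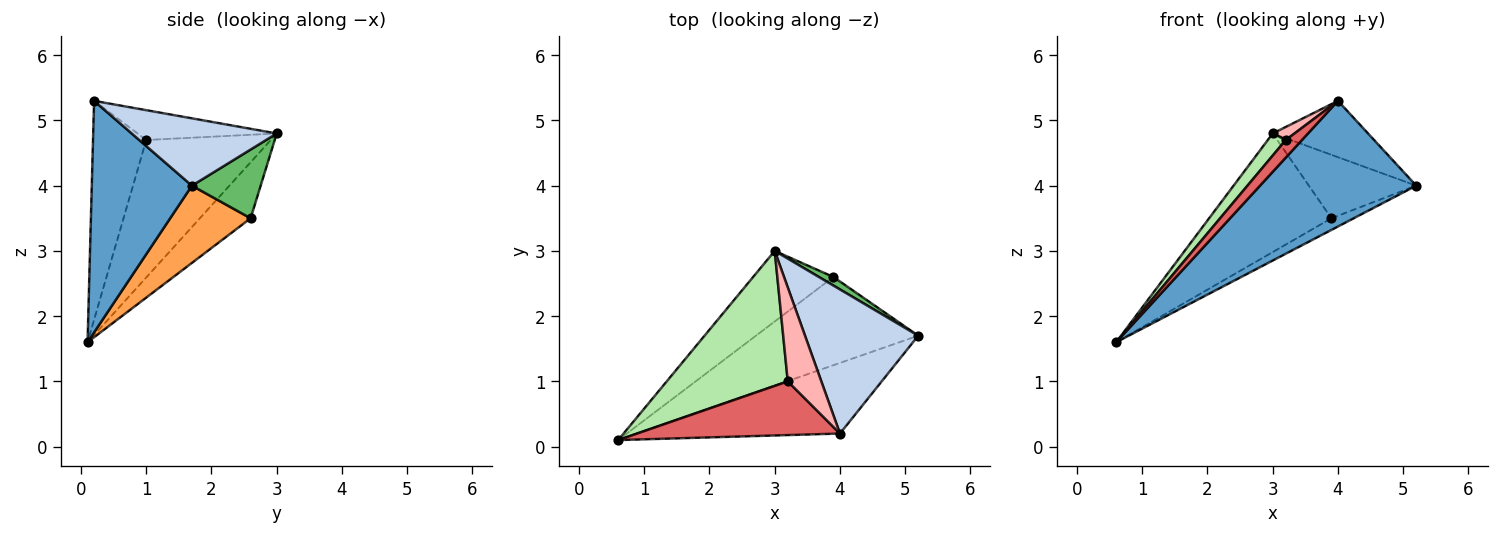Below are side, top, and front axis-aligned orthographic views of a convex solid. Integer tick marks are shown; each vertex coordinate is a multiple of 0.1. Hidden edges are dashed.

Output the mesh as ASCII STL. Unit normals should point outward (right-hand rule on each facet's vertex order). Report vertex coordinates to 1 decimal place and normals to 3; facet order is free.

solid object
 facet normal 0.488 -0.761 -0.428
  outer loop
   vertex 4.0 0.2 5.3
   vertex 0.6 0.1 1.6
   vertex 5.2 1.7 4.0
  endloop
 endfacet
 facet normal 0.484 0.319 0.815
  outer loop
   vertex 4.0 0.2 5.3
   vertex 5.2 1.7 4.0
   vertex 3.0 3.0 4.8
  endloop
 endfacet
 facet normal 0.427 0.118 -0.897
  outer loop
   vertex 3.9 2.6 3.5
   vertex 5.2 1.7 4.0
   vertex 0.6 0.1 1.6
  endloop
 endfacet
 facet normal -0.336 0.809 -0.482
  outer loop
   vertex 3.9 2.6 3.5
   vertex 0.6 0.1 1.6
   vertex 3.0 3.0 4.8
  endloop
 endfacet
 facet normal 0.536 0.837 0.113
  outer loop
   vertex 3.9 2.6 3.5
   vertex 3.0 3.0 4.8
   vertex 5.2 1.7 4.0
  endloop
 endfacet
 facet normal -0.746 -0.107 0.657
  outer loop
   vertex 3.2 1.0 4.7
   vertex 3.0 3.0 4.8
   vertex 0.6 0.1 1.6
  endloop
 endfacet
 facet normal -0.716 -0.218 0.664
  outer loop
   vertex 3.2 1.0 4.7
   vertex 0.6 0.1 1.6
   vertex 4.0 0.2 5.3
  endloop
 endfacet
 facet normal -0.661 -0.103 0.743
  outer loop
   vertex 3.2 1.0 4.7
   vertex 4.0 0.2 5.3
   vertex 3.0 3.0 4.8
  endloop
 endfacet
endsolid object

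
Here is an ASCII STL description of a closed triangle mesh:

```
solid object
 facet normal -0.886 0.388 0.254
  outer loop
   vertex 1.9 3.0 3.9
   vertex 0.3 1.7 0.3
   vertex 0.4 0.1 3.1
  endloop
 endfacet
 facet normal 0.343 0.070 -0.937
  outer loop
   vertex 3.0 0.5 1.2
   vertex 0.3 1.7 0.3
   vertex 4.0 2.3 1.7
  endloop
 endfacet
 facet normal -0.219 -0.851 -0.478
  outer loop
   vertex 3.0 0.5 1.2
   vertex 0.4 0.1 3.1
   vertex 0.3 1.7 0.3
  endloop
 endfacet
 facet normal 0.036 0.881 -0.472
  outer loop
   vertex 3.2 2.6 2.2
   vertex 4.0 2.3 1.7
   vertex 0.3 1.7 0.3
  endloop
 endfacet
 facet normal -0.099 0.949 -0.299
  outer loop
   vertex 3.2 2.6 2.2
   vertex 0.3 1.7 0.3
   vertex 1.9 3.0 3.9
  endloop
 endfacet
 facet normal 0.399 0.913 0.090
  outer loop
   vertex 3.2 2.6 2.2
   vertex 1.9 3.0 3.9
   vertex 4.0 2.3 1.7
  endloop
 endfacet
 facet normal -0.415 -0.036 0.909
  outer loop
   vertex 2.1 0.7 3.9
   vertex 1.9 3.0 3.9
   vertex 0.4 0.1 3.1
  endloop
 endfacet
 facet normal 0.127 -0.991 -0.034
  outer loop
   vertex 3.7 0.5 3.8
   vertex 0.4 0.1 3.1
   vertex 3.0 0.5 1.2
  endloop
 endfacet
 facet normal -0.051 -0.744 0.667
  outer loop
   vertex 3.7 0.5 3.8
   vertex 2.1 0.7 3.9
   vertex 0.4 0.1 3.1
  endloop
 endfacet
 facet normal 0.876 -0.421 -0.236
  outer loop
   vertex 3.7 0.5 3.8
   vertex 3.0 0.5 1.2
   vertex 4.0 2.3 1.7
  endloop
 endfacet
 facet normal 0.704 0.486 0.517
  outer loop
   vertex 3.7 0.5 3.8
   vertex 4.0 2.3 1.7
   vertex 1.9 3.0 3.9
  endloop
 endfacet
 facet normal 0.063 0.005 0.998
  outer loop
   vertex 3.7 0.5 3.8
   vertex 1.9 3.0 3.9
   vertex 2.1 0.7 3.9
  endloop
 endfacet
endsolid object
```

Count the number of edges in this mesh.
18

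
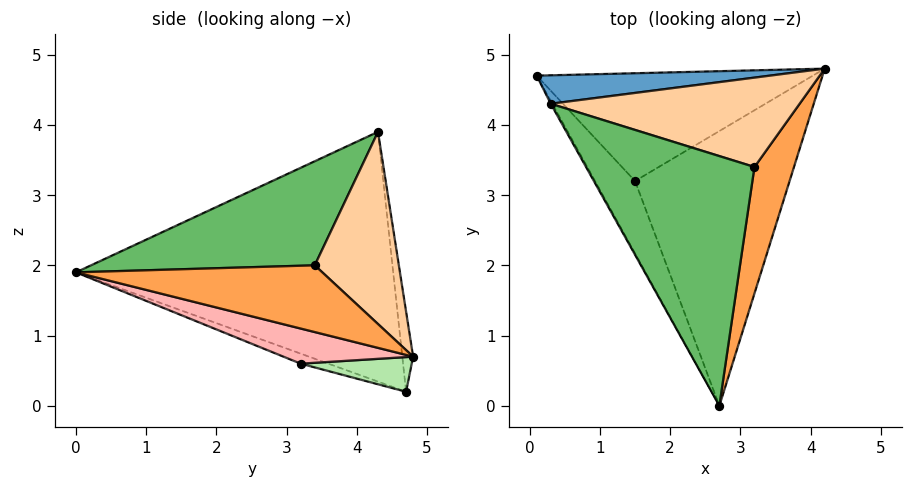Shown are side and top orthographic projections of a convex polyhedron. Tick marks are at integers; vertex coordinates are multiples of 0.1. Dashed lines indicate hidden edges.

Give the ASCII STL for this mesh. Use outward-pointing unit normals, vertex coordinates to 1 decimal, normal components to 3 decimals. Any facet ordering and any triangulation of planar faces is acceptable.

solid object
 facet normal -0.038 0.993 0.109
  outer loop
   vertex 0.3 4.3 3.9
   vertex 4.2 4.8 0.7
   vertex 0.1 4.7 0.2
  endloop
 endfacet
 facet normal -0.874 -0.486 -0.005
  outer loop
   vertex 0.3 4.3 3.9
   vertex 0.1 4.7 0.2
   vertex 2.7 0.0 1.9
  endloop
 endfacet
 facet normal 0.852 -0.140 0.504
  outer loop
   vertex 3.2 3.4 2.0
   vertex 2.7 0.0 1.9
   vertex 4.2 4.8 0.7
  endloop
 endfacet
 facet normal 0.586 0.286 0.758
  outer loop
   vertex 3.2 3.4 2.0
   vertex 4.2 4.8 0.7
   vertex 0.3 4.3 3.9
  endloop
 endfacet
 facet normal 0.523 -0.102 0.846
  outer loop
   vertex 3.2 3.4 2.0
   vertex 0.3 4.3 3.9
   vertex 2.7 0.0 1.9
  endloop
 endfacet
 facet normal 0.123 -0.147 -0.981
  outer loop
   vertex 1.5 3.2 0.6
   vertex 0.1 4.7 0.2
   vertex 4.2 4.8 0.7
  endloop
 endfacet
 facet normal -0.218 -0.436 -0.873
  outer loop
   vertex 1.5 3.2 0.6
   vertex 2.7 0.0 1.9
   vertex 0.1 4.7 0.2
  endloop
 endfacet
 facet normal 0.212 -0.299 -0.931
  outer loop
   vertex 1.5 3.2 0.6
   vertex 4.2 4.8 0.7
   vertex 2.7 0.0 1.9
  endloop
 endfacet
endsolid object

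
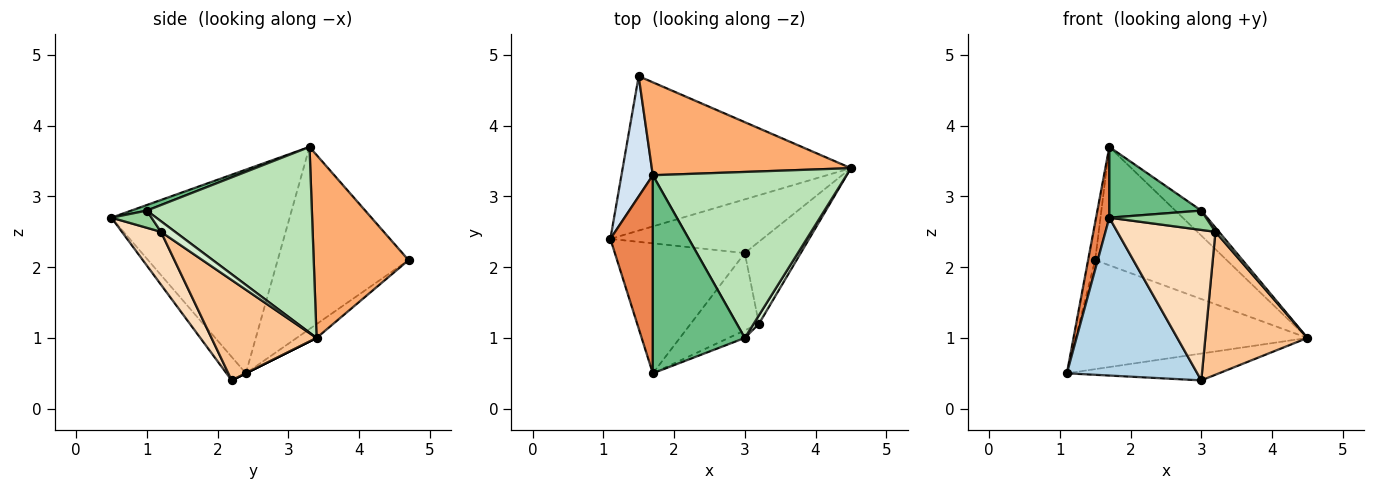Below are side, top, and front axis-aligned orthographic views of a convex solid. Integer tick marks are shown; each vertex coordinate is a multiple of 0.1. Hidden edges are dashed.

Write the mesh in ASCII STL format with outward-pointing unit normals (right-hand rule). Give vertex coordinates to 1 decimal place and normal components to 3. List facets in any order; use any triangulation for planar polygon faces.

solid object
 facet normal -0.049 0.576 -0.816
  outer loop
   vertex 1.5 4.7 2.1
   vertex 4.5 3.4 1.0
   vertex 1.1 2.4 0.5
  endloop
 endfacet
 facet normal 0.000 0.447 -0.894
  outer loop
   vertex 3.0 2.2 0.4
   vertex 1.1 2.4 0.5
   vertex 4.5 3.4 1.0
  endloop
 endfacet
 facet normal -0.114 -0.767 -0.631
  outer loop
   vertex 3.0 2.2 0.4
   vertex 1.7 0.5 2.7
   vertex 1.1 2.4 0.5
  endloop
 endfacet
 facet normal -0.984 0.053 0.170
  outer loop
   vertex 1.7 3.3 3.7
   vertex 1.5 4.7 2.1
   vertex 1.1 2.4 0.5
  endloop
 endfacet
 facet normal -0.976 -0.073 0.204
  outer loop
   vertex 1.7 3.3 3.7
   vertex 1.1 2.4 0.5
   vertex 1.7 0.5 2.7
  endloop
 endfacet
 facet normal 0.493 0.684 0.537
  outer loop
   vertex 1.7 3.3 3.7
   vertex 4.5 3.4 1.0
   vertex 1.5 4.7 2.1
  endloop
 endfacet
 facet normal 0.666 -0.647 -0.371
  outer loop
   vertex 3.2 1.2 2.5
   vertex 3.0 2.2 0.4
   vertex 4.5 3.4 1.0
  endloop
 endfacet
 facet normal 0.334 -0.838 -0.431
  outer loop
   vertex 3.2 1.2 2.5
   vertex 1.7 0.5 2.7
   vertex 3.0 2.2 0.4
  endloop
 endfacet
 facet normal 0.057 -0.336 0.940
  outer loop
   vertex 3.0 1.0 2.8
   vertex 1.7 3.3 3.7
   vertex 1.7 0.5 2.7
  endloop
 endfacet
 facet normal 0.360 -0.869 -0.339
  outer loop
   vertex 3.0 1.0 2.8
   vertex 1.7 0.5 2.7
   vertex 3.2 1.2 2.5
  endloop
 endfacet
 facet normal 0.688 0.108 0.718
  outer loop
   vertex 3.0 1.0 2.8
   vertex 4.5 3.4 1.0
   vertex 1.7 3.3 3.7
  endloop
 endfacet
 facet normal 0.873 -0.218 0.436
  outer loop
   vertex 3.0 1.0 2.8
   vertex 3.2 1.2 2.5
   vertex 4.5 3.4 1.0
  endloop
 endfacet
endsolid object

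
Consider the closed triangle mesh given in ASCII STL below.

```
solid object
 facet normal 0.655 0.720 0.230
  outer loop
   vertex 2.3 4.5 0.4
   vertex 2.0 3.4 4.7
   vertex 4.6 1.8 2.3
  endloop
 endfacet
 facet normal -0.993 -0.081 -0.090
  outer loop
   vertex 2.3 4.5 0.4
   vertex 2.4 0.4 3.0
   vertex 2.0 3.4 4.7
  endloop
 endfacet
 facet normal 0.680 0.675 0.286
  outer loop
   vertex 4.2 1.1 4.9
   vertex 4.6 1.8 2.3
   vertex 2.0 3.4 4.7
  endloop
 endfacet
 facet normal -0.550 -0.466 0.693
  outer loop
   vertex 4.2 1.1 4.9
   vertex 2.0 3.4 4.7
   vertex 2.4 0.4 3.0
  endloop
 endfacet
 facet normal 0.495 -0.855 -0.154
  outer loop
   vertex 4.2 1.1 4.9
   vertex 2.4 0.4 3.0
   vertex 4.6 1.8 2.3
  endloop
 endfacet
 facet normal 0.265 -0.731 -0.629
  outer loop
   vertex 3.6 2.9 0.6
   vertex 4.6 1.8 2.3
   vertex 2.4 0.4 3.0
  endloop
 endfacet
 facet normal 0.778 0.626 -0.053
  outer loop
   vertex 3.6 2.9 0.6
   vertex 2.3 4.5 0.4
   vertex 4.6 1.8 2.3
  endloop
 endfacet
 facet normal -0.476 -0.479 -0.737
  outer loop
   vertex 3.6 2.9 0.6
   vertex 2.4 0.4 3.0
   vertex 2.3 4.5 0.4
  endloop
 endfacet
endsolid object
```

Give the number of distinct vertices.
6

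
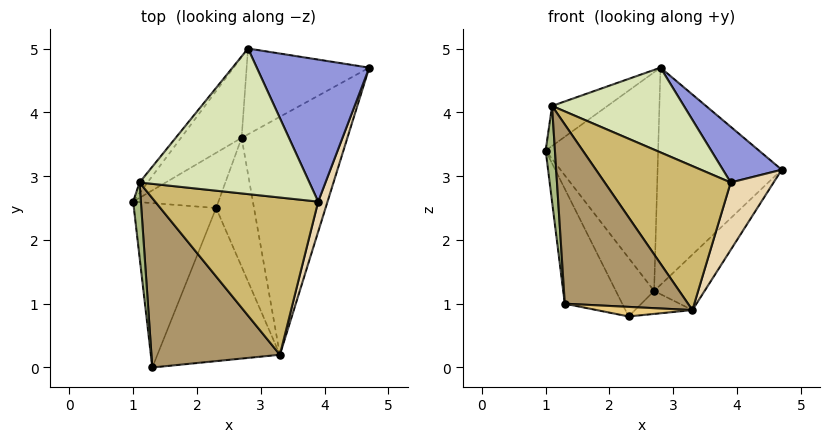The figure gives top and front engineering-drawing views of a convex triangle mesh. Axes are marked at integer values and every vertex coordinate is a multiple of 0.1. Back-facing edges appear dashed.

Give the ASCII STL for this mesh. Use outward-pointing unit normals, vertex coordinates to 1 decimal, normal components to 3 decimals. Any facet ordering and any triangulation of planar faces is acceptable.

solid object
 facet normal -0.847 0.304 -0.435
  outer loop
   vertex 2.3 2.5 0.8
   vertex 1.3 0.0 1.0
   vertex 1.0 2.6 3.4
  endloop
 endfacet
 facet normal -0.796 0.440 -0.415
  outer loop
   vertex 2.7 3.6 1.2
   vertex 2.3 2.5 0.8
   vertex 1.0 2.6 3.4
  endloop
 endfacet
 facet normal 0.588 -0.296 0.753
  outer loop
   vertex 2.8 5.0 4.7
   vertex 3.9 2.6 2.9
   vertex 4.7 4.7 3.1
  endloop
 endfacet
 facet normal -0.707 0.663 -0.245
  outer loop
   vertex 2.8 5.0 4.7
   vertex 2.7 3.6 1.2
   vertex 1.0 2.6 3.4
  endloop
 endfacet
 facet normal -0.160 0.918 -0.363
  outer loop
   vertex 2.8 5.0 4.7
   vertex 4.7 4.7 3.1
   vertex 2.7 3.6 1.2
  endloop
 endfacet
 facet normal -0.888 -0.363 0.282
  outer loop
   vertex 1.1 2.9 4.1
   vertex 1.0 2.6 3.4
   vertex 1.3 0.0 1.0
  endloop
 endfacet
 facet normal -0.741 0.649 -0.172
  outer loop
   vertex 1.1 2.9 4.1
   vertex 2.8 5.0 4.7
   vertex 1.0 2.6 3.4
  endloop
 endfacet
 facet normal 0.302 -0.480 0.824
  outer loop
   vertex 1.1 2.9 4.1
   vertex 3.9 2.6 2.9
   vertex 2.8 5.0 4.7
  endloop
 endfacet
 facet normal 0.106 -0.723 0.683
  outer loop
   vertex 3.3 0.2 0.9
   vertex 1.1 2.9 4.1
   vertex 1.3 0.0 1.0
  endloop
 endfacet
 facet normal 0.237 -0.656 0.716
  outer loop
   vertex 3.3 0.2 0.9
   vertex 3.9 2.6 2.9
   vertex 1.1 2.9 4.1
  endloop
 endfacet
 facet normal -0.044 -0.062 -0.997
  outer loop
   vertex 3.3 0.2 0.9
   vertex 1.3 0.0 1.0
   vertex 2.3 2.5 0.8
  endloop
 endfacet
 facet normal 0.917 -0.365 0.163
  outer loop
   vertex 3.3 0.2 0.9
   vertex 4.7 4.7 3.1
   vertex 3.9 2.6 2.9
  endloop
 endfacet
 facet normal 0.625 0.177 -0.760
  outer loop
   vertex 3.3 0.2 0.9
   vertex 2.7 3.6 1.2
   vertex 4.7 4.7 3.1
  endloop
 endfacet
 facet normal 0.449 0.157 -0.880
  outer loop
   vertex 3.3 0.2 0.9
   vertex 2.3 2.5 0.8
   vertex 2.7 3.6 1.2
  endloop
 endfacet
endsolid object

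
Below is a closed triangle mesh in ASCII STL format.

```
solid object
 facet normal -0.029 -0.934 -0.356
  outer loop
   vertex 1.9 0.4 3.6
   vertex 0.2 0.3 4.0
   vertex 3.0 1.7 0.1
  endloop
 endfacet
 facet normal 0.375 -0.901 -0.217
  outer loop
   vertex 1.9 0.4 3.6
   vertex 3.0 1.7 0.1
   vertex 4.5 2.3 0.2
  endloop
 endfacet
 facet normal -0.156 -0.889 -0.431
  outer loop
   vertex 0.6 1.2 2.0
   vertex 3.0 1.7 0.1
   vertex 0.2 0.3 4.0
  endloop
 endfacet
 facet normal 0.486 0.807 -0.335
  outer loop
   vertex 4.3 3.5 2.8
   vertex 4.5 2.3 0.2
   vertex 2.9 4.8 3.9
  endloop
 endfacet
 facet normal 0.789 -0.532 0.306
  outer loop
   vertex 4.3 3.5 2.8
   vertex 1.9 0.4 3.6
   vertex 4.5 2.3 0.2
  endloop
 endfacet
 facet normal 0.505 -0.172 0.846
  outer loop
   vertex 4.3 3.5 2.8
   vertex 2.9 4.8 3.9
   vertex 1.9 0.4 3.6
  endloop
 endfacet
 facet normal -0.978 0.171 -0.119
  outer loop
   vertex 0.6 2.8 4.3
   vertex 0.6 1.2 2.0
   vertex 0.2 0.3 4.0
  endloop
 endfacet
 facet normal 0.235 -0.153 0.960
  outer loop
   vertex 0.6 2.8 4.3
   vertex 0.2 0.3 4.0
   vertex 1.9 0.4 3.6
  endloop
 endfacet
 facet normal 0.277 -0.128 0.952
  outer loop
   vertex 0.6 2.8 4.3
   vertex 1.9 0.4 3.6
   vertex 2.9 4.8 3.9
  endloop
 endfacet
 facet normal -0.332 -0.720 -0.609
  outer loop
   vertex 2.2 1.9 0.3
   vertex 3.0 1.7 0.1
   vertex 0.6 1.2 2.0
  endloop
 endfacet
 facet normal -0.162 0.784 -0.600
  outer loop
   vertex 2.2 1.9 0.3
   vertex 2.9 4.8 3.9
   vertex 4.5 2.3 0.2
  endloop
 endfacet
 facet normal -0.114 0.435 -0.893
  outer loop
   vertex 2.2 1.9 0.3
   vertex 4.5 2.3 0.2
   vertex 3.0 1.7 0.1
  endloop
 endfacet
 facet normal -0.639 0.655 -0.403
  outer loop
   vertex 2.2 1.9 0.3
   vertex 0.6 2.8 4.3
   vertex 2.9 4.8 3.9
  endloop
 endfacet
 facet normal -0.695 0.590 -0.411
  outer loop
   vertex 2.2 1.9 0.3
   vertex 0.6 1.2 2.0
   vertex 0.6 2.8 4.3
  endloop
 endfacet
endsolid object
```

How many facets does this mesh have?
14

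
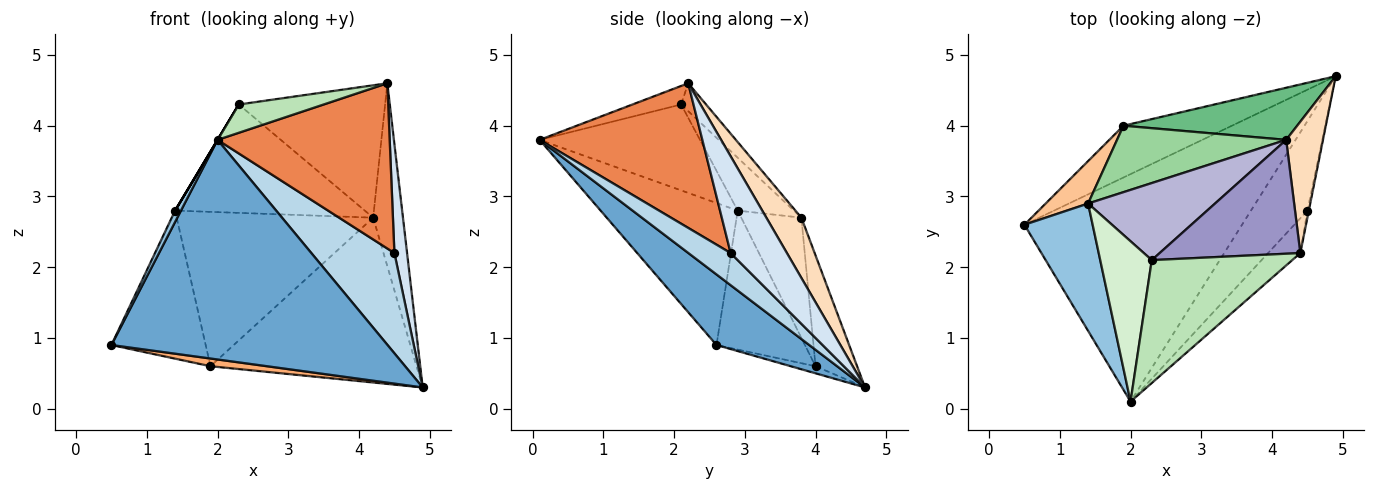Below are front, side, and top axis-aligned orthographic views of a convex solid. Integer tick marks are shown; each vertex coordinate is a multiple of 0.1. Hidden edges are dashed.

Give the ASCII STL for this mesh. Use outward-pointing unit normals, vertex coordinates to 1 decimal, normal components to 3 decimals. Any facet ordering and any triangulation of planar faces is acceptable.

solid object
 facet normal 0.227 -0.676 -0.701
  outer loop
   vertex 2.0 0.1 3.8
   vertex 0.5 2.6 0.9
   vertex 4.9 4.7 0.3
  endloop
 endfacet
 facet normal -0.901 -0.038 0.433
  outer loop
   vertex 1.4 2.9 2.8
   vertex 0.5 2.6 0.9
   vertex 2.0 0.1 3.8
  endloop
 endfacet
 facet normal 0.355 -0.697 -0.623
  outer loop
   vertex 4.5 2.8 2.2
   vertex 2.0 0.1 3.8
   vertex 4.9 4.7 0.3
  endloop
 endfacet
 facet normal 0.975 -0.220 -0.014
  outer loop
   vertex 4.5 2.8 2.2
   vertex 4.9 4.7 0.3
   vertex 4.4 2.2 4.6
  endloop
 endfacet
 facet normal 0.679 -0.718 -0.151
  outer loop
   vertex 4.5 2.8 2.2
   vertex 4.4 2.2 4.6
   vertex 2.0 0.1 3.8
  endloop
 endfacet
 facet normal -0.064 -0.147 -0.987
  outer loop
   vertex 1.9 4.0 0.6
   vertex 4.9 4.7 0.3
   vertex 0.5 2.6 0.9
  endloop
 endfacet
 facet normal -0.670 0.714 0.205
  outer loop
   vertex 1.9 4.0 0.6
   vertex 0.5 2.6 0.9
   vertex 1.4 2.9 2.8
  endloop
 endfacet
 facet normal 0.691 0.587 0.422
  outer loop
   vertex 4.2 3.8 2.7
   vertex 4.4 2.2 4.6
   vertex 4.9 4.7 0.3
  endloop
 endfacet
 facet normal -0.189 0.936 0.296
  outer loop
   vertex 4.2 3.8 2.7
   vertex 4.9 4.7 0.3
   vertex 1.9 4.0 0.6
  endloop
 endfacet
 facet normal -0.271 0.884 0.381
  outer loop
   vertex 4.2 3.8 2.7
   vertex 1.9 4.0 0.6
   vertex 1.4 2.9 2.8
  endloop
 endfacet
 facet normal -0.127 -0.223 0.967
  outer loop
   vertex 2.3 2.1 4.3
   vertex 2.0 0.1 3.8
   vertex 4.4 2.2 4.6
  endloop
 endfacet
 facet normal -0.857 0.000 0.514
  outer loop
   vertex 2.3 2.1 4.3
   vertex 1.4 2.9 2.8
   vertex 2.0 0.1 3.8
  endloop
 endfacet
 facet normal -0.128 0.752 0.647
  outer loop
   vertex 2.3 2.1 4.3
   vertex 4.4 2.2 4.6
   vertex 4.2 3.8 2.7
  endloop
 endfacet
 facet normal -0.235 0.792 0.563
  outer loop
   vertex 2.3 2.1 4.3
   vertex 4.2 3.8 2.7
   vertex 1.4 2.9 2.8
  endloop
 endfacet
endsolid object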